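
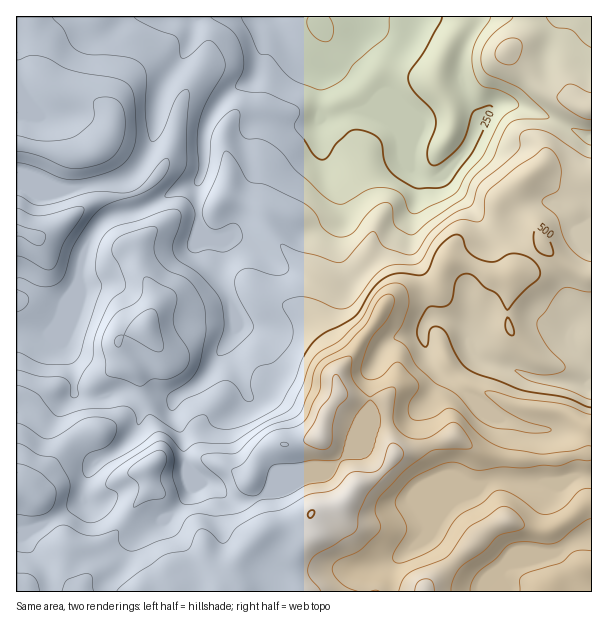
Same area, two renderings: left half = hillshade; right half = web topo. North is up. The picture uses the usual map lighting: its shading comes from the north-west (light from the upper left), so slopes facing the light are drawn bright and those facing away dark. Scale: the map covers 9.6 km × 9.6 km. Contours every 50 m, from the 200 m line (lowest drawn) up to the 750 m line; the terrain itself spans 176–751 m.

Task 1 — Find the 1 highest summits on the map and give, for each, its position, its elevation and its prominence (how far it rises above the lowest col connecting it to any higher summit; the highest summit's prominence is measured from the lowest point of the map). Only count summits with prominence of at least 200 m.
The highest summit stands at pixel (311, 513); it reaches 751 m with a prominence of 575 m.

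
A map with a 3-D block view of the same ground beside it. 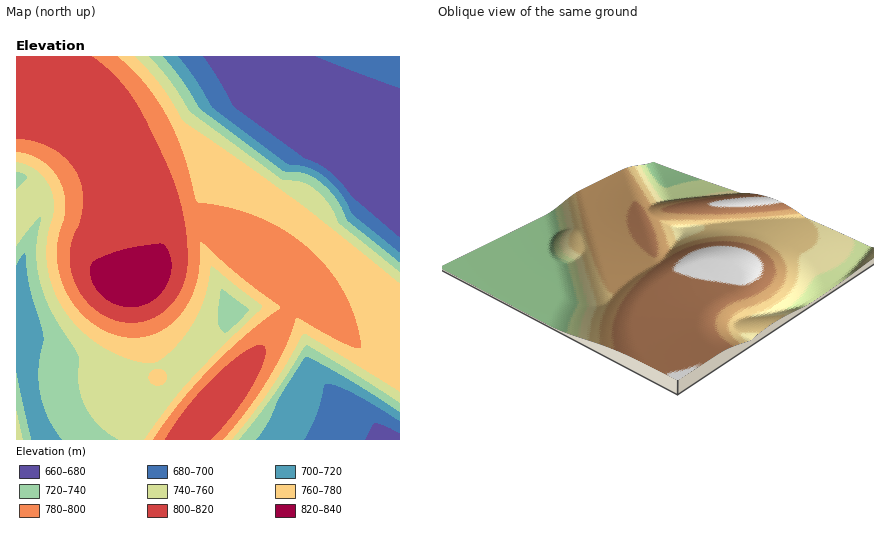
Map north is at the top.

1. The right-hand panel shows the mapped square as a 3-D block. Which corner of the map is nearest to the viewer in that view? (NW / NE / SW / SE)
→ NW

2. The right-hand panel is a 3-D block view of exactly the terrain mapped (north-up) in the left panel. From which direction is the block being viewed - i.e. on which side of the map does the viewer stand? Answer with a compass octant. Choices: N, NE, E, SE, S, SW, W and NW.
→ NW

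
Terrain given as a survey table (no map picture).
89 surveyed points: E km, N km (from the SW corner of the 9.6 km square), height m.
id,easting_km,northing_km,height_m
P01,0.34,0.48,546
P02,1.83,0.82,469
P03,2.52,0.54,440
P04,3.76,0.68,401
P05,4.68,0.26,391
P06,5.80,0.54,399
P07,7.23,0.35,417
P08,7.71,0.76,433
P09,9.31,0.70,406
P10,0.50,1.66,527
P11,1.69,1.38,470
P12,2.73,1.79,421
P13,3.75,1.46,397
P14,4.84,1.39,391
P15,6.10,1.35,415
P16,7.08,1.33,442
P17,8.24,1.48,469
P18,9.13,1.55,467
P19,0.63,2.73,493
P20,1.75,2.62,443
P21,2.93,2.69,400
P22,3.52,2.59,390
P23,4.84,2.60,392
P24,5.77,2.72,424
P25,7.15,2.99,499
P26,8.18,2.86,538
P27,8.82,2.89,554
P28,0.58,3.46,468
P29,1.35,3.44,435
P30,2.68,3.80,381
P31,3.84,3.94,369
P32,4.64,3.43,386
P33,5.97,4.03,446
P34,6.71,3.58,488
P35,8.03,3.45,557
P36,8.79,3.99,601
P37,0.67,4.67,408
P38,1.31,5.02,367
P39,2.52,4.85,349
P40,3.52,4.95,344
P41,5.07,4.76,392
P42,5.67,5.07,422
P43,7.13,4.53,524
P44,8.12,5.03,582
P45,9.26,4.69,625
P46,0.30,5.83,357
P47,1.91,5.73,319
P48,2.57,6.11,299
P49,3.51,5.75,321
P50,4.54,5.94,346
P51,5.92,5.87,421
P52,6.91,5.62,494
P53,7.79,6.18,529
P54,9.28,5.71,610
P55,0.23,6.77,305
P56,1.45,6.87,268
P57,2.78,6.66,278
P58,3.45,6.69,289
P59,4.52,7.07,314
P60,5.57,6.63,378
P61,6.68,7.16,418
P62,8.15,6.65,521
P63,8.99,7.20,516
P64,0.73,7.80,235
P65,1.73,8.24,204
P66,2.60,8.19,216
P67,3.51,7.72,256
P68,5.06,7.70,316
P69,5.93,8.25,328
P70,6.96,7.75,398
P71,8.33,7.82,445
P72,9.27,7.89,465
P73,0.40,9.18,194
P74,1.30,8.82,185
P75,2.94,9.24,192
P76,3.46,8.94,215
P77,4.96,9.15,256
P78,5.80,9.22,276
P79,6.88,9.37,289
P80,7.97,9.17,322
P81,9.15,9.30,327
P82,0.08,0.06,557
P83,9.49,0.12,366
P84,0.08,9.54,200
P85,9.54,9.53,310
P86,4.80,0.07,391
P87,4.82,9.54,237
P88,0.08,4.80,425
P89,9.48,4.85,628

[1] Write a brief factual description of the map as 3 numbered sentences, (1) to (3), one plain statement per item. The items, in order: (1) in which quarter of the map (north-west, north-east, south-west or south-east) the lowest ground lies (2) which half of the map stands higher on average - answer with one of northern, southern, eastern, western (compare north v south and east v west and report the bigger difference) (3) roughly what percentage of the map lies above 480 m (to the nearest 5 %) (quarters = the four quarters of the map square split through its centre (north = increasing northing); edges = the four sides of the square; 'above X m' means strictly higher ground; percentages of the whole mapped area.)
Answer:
(1) The lowest point lies in the north-west quarter of the map.
(2) Taken as a whole, the southern half is higher than the northern.
(3) About 20 % of the map lies above 480 m.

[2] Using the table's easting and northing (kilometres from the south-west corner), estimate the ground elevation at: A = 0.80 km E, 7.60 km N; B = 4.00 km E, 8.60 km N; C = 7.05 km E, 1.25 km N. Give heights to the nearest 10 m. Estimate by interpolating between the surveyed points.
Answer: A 240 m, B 240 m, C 440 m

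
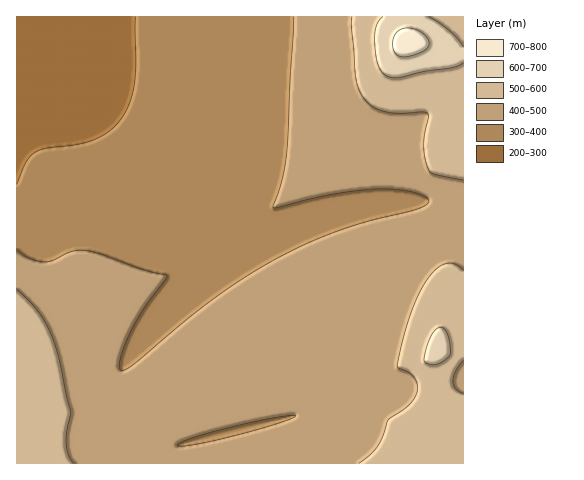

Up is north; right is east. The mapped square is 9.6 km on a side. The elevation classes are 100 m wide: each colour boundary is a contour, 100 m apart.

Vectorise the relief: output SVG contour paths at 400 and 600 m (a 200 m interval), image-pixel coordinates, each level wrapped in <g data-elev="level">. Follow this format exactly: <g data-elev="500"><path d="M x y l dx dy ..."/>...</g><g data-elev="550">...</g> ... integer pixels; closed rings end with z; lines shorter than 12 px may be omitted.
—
<g data-elev="400"><path d="M178 446l1-2 11-5 35-11 48-10 23-2-16 7-44 12-42 10z"/><path d="M294 17l-7 136-5 26-9 29 61-14 45-5 23 1 17 4 9 5 1 3-2 2-14 6-42 10-32 11-32 12-32 16-31 19-29 20-30 23-49 42-13 8-3-2 0-7 10-28 13-23 24-35-24-7-54-18-16 0-20 9-8 2-16-4-12-8"/></g><g data-elev="600"><path d="M429 364l5 1 6-2 7-5 3-4-2-18-2-5-4-3-3 0-4 2-7 12-4 18 1 2z"/><path d="M463 47l-14-16-21-14"/><path d="M383 17l-4 4-3 6-1 18 3 20 4 7 4 4 6 2 8-1 24-5 29-5 10-5"/></g>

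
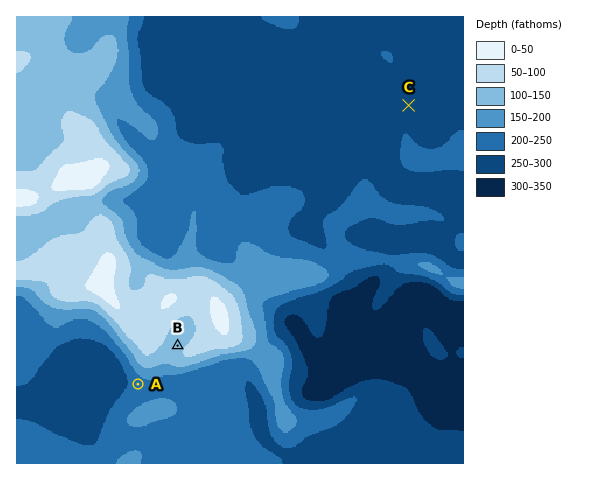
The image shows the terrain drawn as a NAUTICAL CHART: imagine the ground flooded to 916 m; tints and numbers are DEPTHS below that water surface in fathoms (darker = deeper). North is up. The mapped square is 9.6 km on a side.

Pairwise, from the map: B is above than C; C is below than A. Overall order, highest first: B A C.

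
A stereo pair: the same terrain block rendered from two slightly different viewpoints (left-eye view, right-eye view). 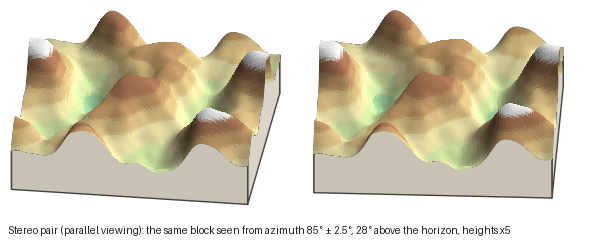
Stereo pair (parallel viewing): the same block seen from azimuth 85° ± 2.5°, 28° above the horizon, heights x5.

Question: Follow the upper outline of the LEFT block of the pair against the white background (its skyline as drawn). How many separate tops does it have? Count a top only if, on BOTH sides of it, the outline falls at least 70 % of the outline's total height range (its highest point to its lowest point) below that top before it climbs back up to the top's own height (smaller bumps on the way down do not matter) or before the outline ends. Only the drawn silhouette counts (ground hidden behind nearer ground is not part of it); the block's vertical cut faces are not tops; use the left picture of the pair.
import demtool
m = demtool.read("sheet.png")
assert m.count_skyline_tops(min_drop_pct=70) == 0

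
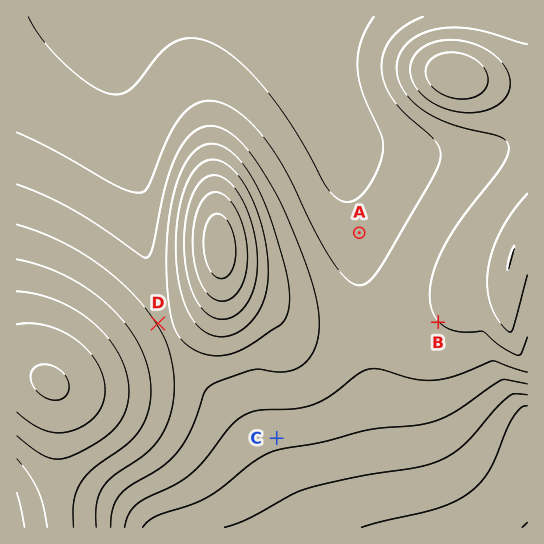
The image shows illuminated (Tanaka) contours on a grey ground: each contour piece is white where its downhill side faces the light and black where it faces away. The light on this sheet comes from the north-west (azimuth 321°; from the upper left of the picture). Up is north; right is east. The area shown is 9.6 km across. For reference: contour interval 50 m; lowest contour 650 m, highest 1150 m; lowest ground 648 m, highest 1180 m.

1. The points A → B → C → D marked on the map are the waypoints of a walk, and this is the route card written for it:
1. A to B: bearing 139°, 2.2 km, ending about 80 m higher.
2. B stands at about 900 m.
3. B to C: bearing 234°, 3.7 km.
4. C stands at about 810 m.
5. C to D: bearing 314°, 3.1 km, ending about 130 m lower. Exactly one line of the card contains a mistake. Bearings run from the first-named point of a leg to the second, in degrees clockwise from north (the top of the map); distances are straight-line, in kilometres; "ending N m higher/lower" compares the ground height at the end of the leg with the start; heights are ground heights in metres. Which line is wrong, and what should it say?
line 5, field sense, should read higher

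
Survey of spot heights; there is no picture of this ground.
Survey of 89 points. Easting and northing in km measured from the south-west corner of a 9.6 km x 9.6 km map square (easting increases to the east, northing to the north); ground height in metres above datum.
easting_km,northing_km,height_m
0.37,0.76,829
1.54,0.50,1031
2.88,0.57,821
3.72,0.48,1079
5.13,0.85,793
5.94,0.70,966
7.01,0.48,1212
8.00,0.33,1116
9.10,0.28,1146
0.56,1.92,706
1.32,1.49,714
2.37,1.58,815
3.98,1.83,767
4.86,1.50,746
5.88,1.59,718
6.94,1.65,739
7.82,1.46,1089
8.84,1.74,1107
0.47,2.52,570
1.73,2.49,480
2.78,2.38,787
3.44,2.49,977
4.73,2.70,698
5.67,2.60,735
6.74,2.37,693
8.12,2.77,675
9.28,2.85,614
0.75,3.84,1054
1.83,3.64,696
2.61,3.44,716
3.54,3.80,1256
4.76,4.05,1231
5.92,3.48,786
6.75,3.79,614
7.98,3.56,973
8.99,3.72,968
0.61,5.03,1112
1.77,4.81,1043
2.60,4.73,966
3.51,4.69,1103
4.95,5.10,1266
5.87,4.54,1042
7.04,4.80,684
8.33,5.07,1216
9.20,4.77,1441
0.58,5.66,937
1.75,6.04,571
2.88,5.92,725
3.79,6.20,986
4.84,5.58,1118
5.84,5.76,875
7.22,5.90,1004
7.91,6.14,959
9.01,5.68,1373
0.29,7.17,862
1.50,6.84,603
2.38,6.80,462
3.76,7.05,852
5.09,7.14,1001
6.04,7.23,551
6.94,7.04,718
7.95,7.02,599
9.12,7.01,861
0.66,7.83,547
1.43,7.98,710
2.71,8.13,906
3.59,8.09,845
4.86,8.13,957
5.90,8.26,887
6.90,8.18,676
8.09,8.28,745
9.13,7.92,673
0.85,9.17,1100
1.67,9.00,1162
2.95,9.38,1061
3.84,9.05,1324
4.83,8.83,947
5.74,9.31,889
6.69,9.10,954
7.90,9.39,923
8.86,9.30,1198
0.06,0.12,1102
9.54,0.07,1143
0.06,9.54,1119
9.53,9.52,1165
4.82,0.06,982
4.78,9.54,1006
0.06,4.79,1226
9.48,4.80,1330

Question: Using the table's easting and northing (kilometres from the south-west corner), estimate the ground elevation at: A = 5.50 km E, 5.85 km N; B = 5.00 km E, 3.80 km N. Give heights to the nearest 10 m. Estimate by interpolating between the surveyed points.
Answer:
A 880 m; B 1020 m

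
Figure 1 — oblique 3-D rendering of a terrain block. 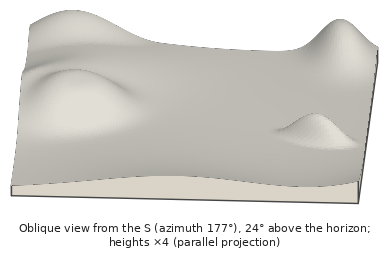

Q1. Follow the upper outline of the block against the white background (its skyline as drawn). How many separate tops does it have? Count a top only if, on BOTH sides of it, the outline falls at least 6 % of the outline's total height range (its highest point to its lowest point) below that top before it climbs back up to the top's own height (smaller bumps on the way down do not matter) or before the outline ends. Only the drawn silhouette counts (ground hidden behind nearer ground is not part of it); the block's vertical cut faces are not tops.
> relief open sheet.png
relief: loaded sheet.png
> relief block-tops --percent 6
2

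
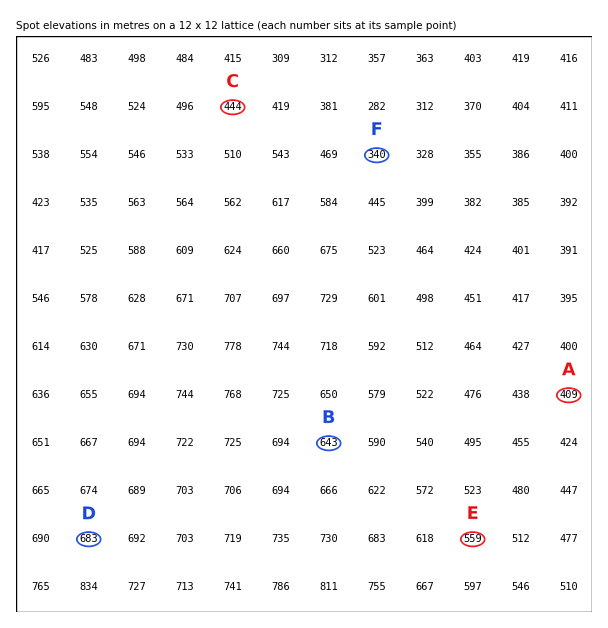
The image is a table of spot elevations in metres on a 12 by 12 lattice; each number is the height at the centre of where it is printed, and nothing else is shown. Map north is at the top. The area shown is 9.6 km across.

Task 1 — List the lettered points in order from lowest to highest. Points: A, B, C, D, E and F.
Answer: F A C E B D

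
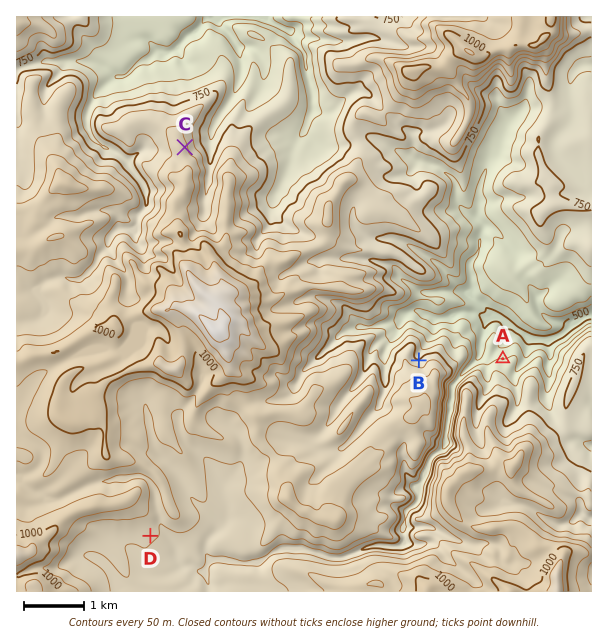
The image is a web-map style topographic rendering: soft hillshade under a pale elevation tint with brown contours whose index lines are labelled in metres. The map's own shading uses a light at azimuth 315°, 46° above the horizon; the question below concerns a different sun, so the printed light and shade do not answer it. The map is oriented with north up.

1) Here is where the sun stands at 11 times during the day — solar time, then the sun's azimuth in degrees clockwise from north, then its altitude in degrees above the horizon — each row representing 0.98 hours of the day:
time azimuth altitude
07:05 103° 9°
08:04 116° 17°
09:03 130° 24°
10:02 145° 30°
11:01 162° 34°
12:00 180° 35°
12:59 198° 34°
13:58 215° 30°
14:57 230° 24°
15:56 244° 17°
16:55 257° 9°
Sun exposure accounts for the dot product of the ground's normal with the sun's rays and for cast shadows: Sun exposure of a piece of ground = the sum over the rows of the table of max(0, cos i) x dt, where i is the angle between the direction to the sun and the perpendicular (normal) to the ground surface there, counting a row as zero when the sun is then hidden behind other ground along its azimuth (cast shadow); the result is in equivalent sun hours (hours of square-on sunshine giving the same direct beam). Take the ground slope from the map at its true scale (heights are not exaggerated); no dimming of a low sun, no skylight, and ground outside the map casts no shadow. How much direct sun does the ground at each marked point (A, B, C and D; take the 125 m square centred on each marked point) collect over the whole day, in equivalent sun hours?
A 2.8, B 1.9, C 3.8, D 4.7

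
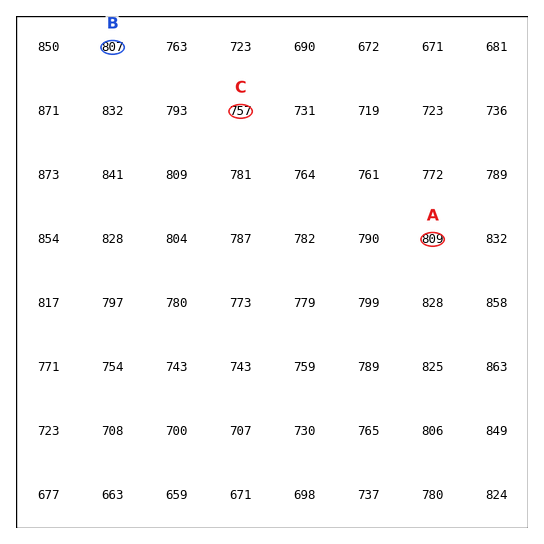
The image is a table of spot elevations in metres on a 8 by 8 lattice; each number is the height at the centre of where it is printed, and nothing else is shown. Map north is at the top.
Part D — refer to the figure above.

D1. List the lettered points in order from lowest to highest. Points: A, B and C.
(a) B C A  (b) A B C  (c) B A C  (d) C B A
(d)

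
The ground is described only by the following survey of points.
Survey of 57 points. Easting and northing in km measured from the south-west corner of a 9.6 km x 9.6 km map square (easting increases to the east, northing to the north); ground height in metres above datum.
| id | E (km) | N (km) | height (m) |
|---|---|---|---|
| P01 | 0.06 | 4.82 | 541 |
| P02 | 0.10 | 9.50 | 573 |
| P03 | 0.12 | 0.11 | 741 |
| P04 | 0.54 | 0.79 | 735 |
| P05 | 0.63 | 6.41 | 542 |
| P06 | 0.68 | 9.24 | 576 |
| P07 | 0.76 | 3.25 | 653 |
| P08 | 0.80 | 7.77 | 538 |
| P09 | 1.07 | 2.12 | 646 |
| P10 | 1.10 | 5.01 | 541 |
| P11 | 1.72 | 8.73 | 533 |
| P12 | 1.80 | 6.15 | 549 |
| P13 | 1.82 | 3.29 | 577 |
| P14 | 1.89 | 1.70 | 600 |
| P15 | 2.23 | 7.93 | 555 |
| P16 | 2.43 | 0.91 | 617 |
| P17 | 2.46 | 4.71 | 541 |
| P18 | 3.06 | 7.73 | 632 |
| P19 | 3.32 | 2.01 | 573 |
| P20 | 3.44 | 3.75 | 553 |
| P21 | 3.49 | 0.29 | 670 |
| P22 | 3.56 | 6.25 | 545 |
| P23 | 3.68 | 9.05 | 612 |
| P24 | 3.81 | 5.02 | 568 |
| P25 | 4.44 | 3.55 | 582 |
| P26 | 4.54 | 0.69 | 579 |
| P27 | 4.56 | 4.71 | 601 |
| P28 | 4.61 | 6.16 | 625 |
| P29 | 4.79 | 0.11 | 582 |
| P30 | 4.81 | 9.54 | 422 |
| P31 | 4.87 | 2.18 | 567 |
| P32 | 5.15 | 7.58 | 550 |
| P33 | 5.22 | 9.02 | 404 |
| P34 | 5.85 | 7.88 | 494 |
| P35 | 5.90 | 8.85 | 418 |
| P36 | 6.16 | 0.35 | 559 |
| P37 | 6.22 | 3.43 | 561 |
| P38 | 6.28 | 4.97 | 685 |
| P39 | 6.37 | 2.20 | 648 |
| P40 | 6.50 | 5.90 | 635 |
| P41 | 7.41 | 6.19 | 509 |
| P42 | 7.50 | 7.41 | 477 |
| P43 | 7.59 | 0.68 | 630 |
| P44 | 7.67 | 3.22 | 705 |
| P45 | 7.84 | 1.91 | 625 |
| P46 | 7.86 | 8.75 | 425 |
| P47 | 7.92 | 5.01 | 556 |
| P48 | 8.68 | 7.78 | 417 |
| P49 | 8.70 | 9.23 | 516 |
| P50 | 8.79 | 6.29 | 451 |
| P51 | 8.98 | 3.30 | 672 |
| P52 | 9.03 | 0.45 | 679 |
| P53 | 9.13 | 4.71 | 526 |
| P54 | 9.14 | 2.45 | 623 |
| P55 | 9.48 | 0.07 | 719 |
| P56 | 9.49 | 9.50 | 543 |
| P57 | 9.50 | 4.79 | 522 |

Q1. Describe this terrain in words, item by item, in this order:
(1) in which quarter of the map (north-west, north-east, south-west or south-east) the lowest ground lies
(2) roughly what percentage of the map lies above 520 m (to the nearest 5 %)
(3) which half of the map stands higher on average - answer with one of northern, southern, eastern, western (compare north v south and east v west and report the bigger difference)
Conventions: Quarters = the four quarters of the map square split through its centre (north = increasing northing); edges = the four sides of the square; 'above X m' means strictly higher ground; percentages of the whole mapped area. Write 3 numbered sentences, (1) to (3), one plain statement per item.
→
(1) The lowest point lies in the north-east quarter of the map.
(2) Ground above 520 m makes up about 85 % of the sheet.
(3) On average the southern half of the map is the higher ground.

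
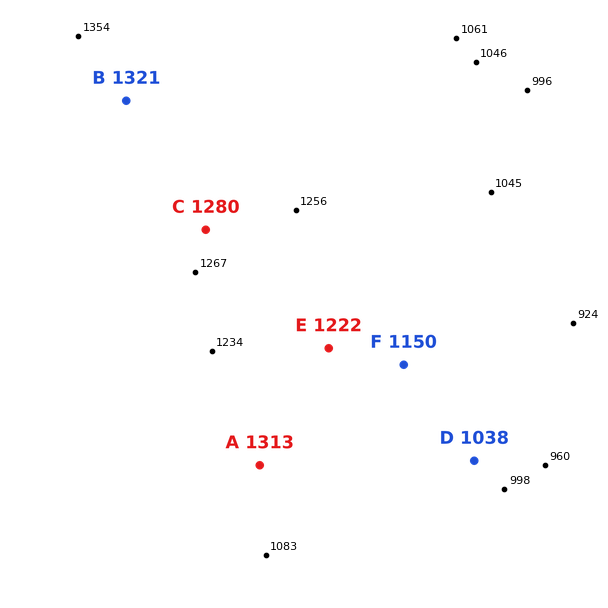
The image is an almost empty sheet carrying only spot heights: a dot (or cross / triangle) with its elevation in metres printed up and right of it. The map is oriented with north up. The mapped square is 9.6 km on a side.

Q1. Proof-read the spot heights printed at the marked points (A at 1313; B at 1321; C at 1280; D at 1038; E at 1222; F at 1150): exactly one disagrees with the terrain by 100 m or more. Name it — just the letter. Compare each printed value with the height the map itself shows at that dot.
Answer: A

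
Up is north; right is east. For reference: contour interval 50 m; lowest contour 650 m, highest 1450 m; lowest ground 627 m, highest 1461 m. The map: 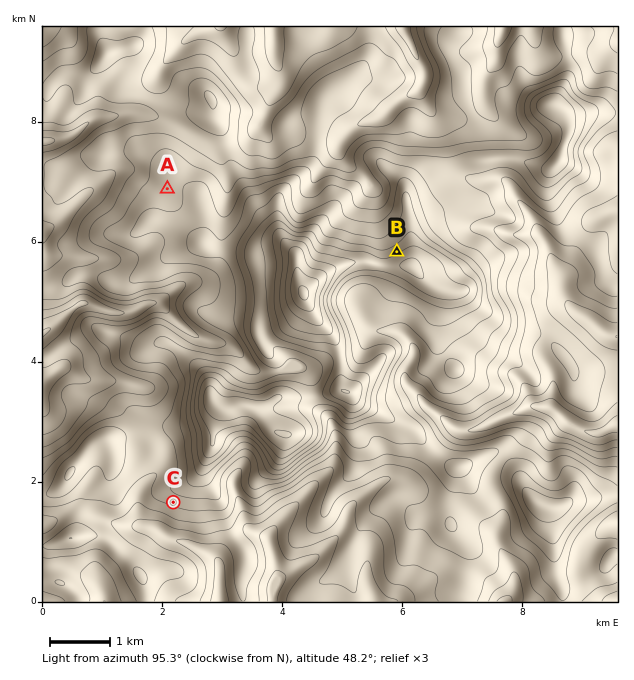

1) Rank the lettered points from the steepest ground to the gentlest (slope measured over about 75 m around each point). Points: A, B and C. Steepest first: B C A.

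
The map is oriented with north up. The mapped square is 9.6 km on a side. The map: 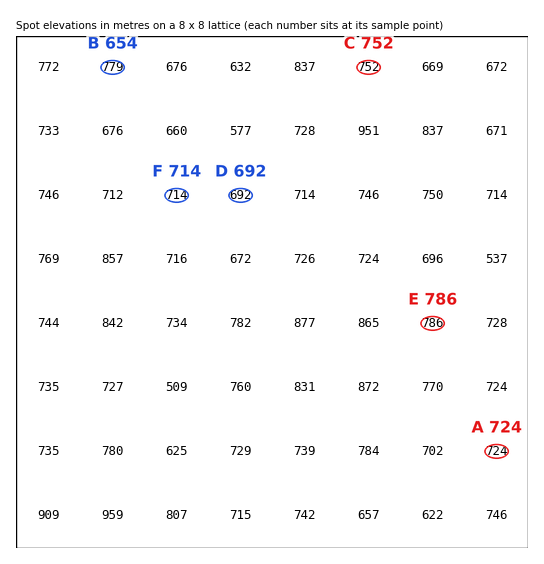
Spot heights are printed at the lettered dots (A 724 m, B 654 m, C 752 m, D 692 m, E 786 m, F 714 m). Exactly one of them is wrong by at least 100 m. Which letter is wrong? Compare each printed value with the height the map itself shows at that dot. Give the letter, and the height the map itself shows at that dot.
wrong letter B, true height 779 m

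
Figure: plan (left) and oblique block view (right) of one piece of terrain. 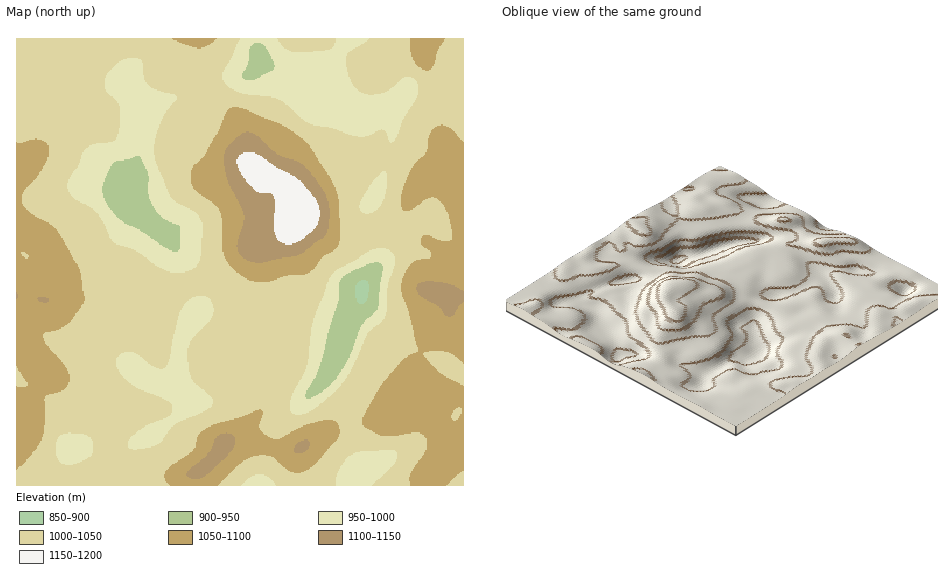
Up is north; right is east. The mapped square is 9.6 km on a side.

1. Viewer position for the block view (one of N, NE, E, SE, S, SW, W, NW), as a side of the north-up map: NW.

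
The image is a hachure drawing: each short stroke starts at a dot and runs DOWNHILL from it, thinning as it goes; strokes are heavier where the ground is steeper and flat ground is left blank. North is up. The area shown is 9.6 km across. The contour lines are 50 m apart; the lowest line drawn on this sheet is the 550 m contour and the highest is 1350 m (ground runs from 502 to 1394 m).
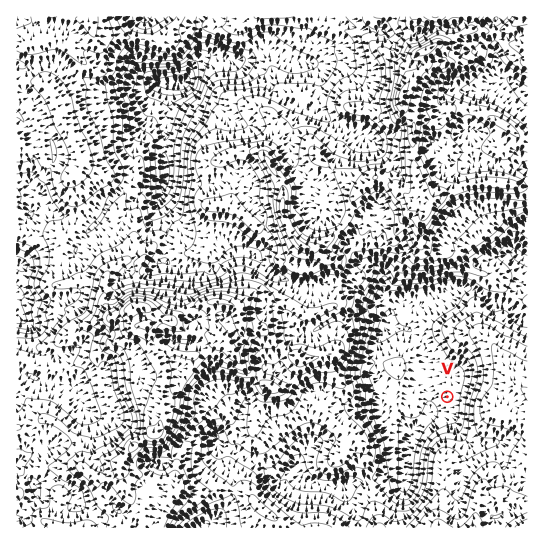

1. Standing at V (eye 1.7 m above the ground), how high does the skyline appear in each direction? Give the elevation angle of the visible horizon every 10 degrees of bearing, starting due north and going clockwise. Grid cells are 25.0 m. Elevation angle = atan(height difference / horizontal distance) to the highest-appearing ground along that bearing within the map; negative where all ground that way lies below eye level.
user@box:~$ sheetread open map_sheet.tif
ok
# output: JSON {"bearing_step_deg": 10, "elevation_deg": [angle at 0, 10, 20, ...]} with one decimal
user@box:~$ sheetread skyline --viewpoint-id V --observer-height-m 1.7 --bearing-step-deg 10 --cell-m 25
{"bearing_step_deg": 10, "elevation_deg": [7.0, 6.3, 7.7, 9.0, 10.1, 11.3, 12.4, 13.7, 15.7, 17.7, 18.6, 18.3, 16.8, 14.2, 11.3, 8.7, 9.2, 9.0, 9.9, 9.1, 4.6, 4.3, 3.6, 4.0, 6.1, 6.1, 5.3, 5.9, 7.5, 9.0, 7.5, 6.7, 7.2, 5.7, 6.1, 8.3]}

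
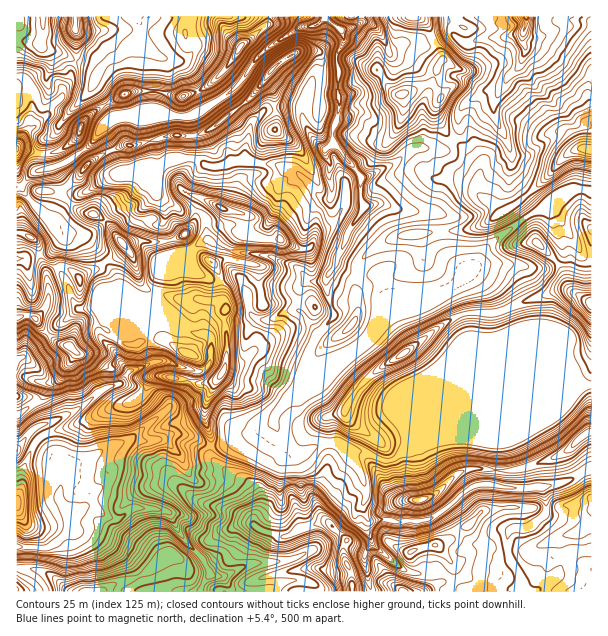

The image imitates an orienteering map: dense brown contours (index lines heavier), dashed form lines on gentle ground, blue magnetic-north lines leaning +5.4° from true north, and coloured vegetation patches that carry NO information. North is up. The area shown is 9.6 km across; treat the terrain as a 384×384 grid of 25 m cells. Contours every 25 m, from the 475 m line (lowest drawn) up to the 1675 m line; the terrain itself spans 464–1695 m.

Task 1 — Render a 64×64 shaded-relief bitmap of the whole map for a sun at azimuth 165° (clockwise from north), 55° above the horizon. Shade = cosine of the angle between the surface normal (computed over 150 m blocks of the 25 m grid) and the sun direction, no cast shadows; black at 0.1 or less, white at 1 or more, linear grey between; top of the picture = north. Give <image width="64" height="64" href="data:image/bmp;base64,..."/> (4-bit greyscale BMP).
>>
<image width="64" height="64" href="data:image/bmp;base64,Qk12CAAAAAAAAHYAAAAoAAAAQAAAAEAAAAABAAQAAAAAAAAIAAATCwAAEwsAABAAAAAAAAAAAAAAABEREQAiIiIAMzMzAERERABVVVUAZmZmAHd3dwCIiIgAmZmZAKqqqgC7u7sAzMzMAN3d3QDu7u4A////AN3MlURGnN3d3e7Xaazd3LvNyoqLqEM2rN3czMzMy7vM3cuEM0RprN3d3dqambzMzNy6qoqHRXi83dzMzMzcu7y6lkMiM0V5vd3cvc3Kmaq7u6rIeXR7zMzdzMzM3M3MyzMiNUM0RWibzbm9zd3d3bqGaLeXab3u3czMzMzN3dy7RWZ4h2ZmeImqed3d3u7v/sl3qsSLus3tzMzMzMzd3czu7cuqmYd3iIZ7vd7u7u///rmZZnqFWKvN3MzKqrzd3e/t3Lu6l2ZmZZmKzd3dy97/3EE2QzMiN63tzMupmrzd/czMzLqoZlVXl3iavMqYis3WEXhWiIUjac3d3dyZq7zsq7zMu7uXZouqqpiImpeIeVFJma7v/9U0fN3u7sq7vMu7zMzMvNzN3cy7qHZ5qId3JJyne97/7oRGmZmaqaq7u7zMzMy7ze7ty5mId3iIhnRJu7dVZ3ru6kNERFV3ZnmavMzMzLqrzdy5maqph2ZERIu7uWQhAV3uyImrurl2VZq8zMzMupq7u6q7u6l2ZjVHu7u6dUMhFN7/7u//7tyWiszMzMzLqru6m7y6l2aJiIm7u7p2ZlQhOM3Km97//tt8zMzMzMuZmamru6h3mru7qqu7uruYh1IAERERNq3v7nrd3d7cy6h3irqrqaq7zMzLq83d7su6hjIiNDIAJJ7+yd7u7/7typmaqq3Lu8zMzN3M3t3czMy6mZmrqWIQFt/8rN7u///9vMy7zszMzMzM3u7u7LvMzMzMzMzMuVIAS+/sur3v///rvMvOzd3MzLvN7u7bq8zMzMzMzMzMqEAC3v/rmb3u//6pqt7e7u3Mupm97cu8zMzMzMzMzMzLlBGe///qeLzv/uuYzu///ty6hVe93MzMzMzMzMzMzMzJQqzv//+3Z5zu/rqv7//+7cuoZGzd3MzMzMzMzMzMzMyW3e7+7/2ne+/tzM7/7t3u3LuVSN7u3MzMzMzMzMzMzMrd3e7t7/6Yvd7riO7dze7czLhDnv/+3MzMzMzMzMzMzKmpnu3v/vplVpukjc3d3d3My3M37//9zMzMzMzMzMzMurmM/t3e/+ubzvpsvN7d3c3ctzFM/v7szMzMzMzMzMzsqqvcq9/v/+zezZurzd3dzN3bhBF+7u3MzMzMzMzMzP2pqqZa7t3u7aqsq6u8zd3bzu3JUQS+7tzMzMzMzMy87bx1d43cu8y6q7y7rKq83dyr7tynISje7d3dzMzMzLvt7adpvMzLu7vN3cu7qpq83rit3Mp0IVzv7u/u3d3duu7N23m8zMzMzN3d3bvO27ve25vcy7l0JJ3u7v/+7ty7hn3cu7zMzMzN3d3Mq97czM28u8zMzLp0RniJzv/+3MuXe8vu3MzM3Mu7u6mMzLzLuqu7zMzMzLp2VmZ5ve7MuYmKrO7d3N7bqYiImJ3MvMupqrvMzMzMzLqZmIeIm7qGipqt3e7t38mZiIq5vd3d3My5q8zMzd3dzLuqmYh3h2aamKyp3u7eu7uqzdzu7t3N7tmbzMzM3d3MzLu6qpmIeKuWd1ab3eytzMu8vdy6vv/+24rN3MzN3d3MzM3dzJma3dhUV3m96s/u3KiMzd7v//3Nib3d3d3d3d3M3u3sqqvu2ImZmayZ3u/+ub3v/+/rvM2om83d3d3e7tur3cqqvNx4vMy5l0Z3ee3d3d7synh6zdiZq8zM3d3v/qeJmbvLhlrM3tt0VnhlOd3dzcp1apm96omZmZq7u73/63aKu7p2nMzN7XeYiYZHzd3cuWaburzuiJmZqqu7us7/yJuqqYjN3KmZmap3mbvMyodWebu6q925m7zMzN3cu97tzLqZe+7dpleJmZmrzLhURVeau7u6zNzMzd3dzN3Lq+7typp5q7zcdEaJu6q4ZDZ4mru7vcvLzN3d3d3MzLupvv/svNhEad64d5vMl3VWeJrMy7vdq7q5vMzNzMu7u6ma7/7u24ZTXt3czMylaZmZmrzMzduqeOu7vMy7u7u7qZmu//7O/ugT3f/+3cmLzduqvd7e2Jlszu27u7u7u8u6mYrv/s3u/9Is/////u7u7d3f//6nmMzd7+y7u7u6u7u6iK7uipdt/iFb7v/+7//+7c7//HvZu93e/tzMy7qqu7y4eKpJykPdoxERNr7t/+/tvO+3r+qcy73/7d3Lupm6q8uXd1rdsiurURIQAAAI7v65unje2kiqq+/u7ru6qrqqqqmJir3nAr3ZipdTUwAu7uiIi93NWKu63u7+y7qruqmZiZmqq90wXf/+3e7/0gDO/cqszMx5u8zO7u7cq7qZmZmZmbu5zcUUvv/+y/7vgArv/c3MqnarvN3tzt7LyomYiZmqzLqs3IQlvd2lXP7tAL7t3cyrqaqqrN3M3u3LmZiJmarLqprMyUATREIBTe3gDu3e3LyKzMl4rMvN7t24iZiJmqiaibzblUVmdkMizcsA/d3tq3e8ypiazM3d3dqJiIiaZniJvdy6mqq6mFItzSAO3N6rh5qpqqq8uIvM3JmZmZl3eave3cy7vMzLhTXr0ACrrK00aJq7uppleau8qaqpmKq7vP/t3MzMzNynZJ29AAA2ehFHjMzLpliqqqqqqqmZzMur7t3d3MzMzMl1N9zKAAAlcTV83d22nNzMy6q7qpndyojrvMzMy7u8uoZDf9uSIBjXNZvu7rnczM3MqczLqtzKhrmau7zLuru6llVa673oGt50m97+q9y7zMu4vMy7"/>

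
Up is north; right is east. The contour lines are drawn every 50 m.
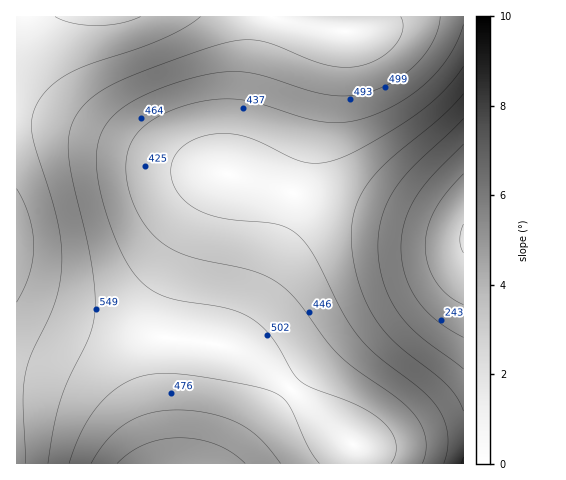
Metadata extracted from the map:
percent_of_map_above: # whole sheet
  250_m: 96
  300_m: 93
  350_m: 89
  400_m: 76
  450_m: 60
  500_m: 41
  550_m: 21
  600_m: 9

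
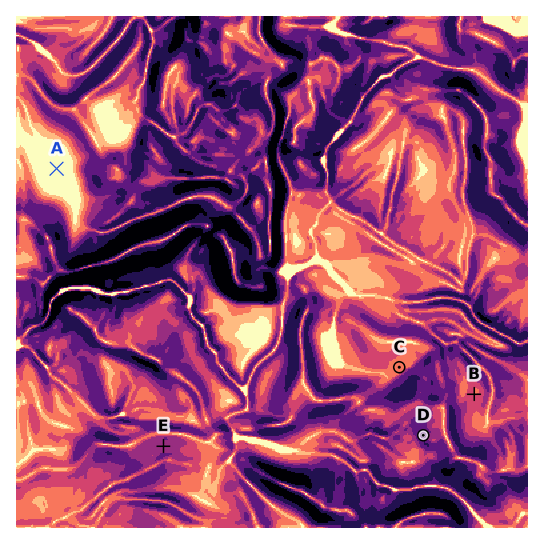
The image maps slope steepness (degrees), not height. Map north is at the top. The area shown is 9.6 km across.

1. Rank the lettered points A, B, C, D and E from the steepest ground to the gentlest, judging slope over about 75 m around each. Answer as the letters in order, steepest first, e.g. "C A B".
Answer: D E B C A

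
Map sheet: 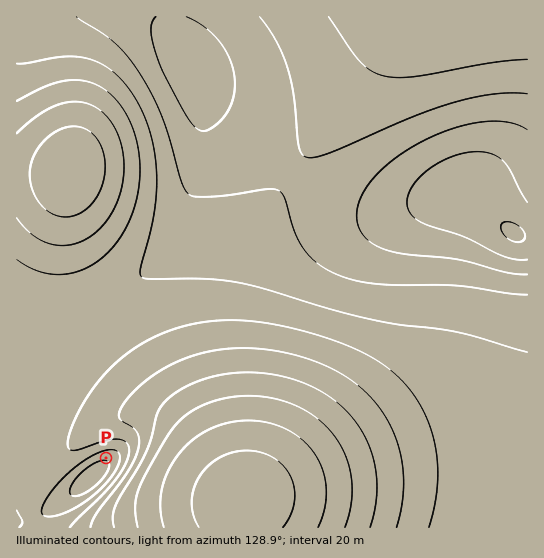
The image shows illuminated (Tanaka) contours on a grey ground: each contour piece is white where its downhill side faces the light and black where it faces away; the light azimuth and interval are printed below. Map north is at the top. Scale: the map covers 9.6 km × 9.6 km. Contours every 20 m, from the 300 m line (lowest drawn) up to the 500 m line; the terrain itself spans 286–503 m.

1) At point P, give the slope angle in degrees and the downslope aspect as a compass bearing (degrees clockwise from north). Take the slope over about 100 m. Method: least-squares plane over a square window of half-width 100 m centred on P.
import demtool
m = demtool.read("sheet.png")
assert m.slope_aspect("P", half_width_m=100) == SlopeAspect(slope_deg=5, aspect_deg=4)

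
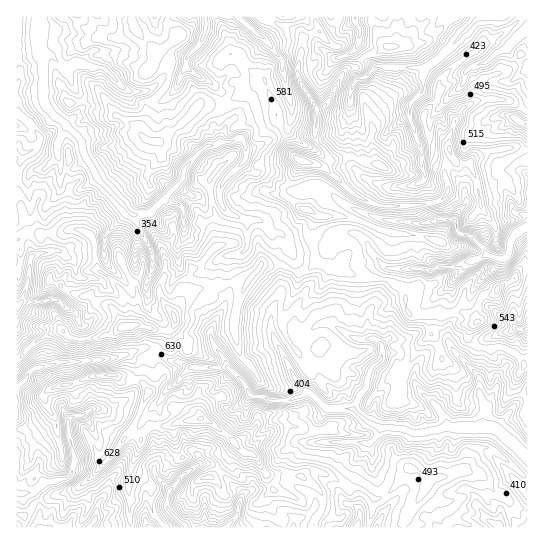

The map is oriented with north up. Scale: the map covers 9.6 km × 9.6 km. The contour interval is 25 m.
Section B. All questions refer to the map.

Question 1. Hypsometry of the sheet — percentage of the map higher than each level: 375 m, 85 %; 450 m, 67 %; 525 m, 41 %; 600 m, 22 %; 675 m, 7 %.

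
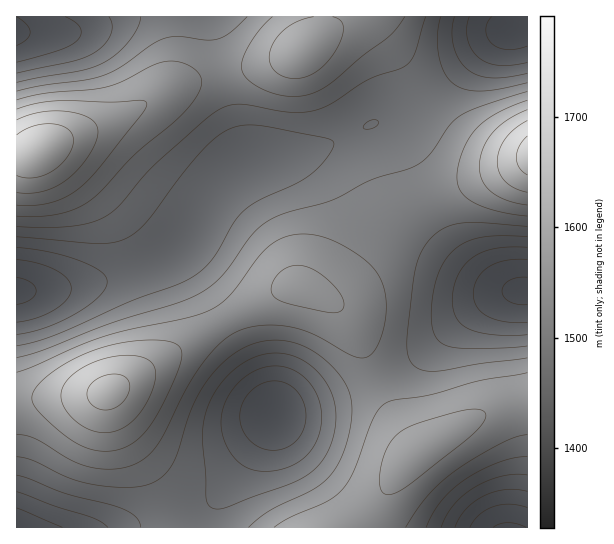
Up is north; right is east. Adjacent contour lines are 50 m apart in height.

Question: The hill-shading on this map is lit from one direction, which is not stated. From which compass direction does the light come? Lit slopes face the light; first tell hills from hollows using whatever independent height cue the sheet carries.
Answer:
NW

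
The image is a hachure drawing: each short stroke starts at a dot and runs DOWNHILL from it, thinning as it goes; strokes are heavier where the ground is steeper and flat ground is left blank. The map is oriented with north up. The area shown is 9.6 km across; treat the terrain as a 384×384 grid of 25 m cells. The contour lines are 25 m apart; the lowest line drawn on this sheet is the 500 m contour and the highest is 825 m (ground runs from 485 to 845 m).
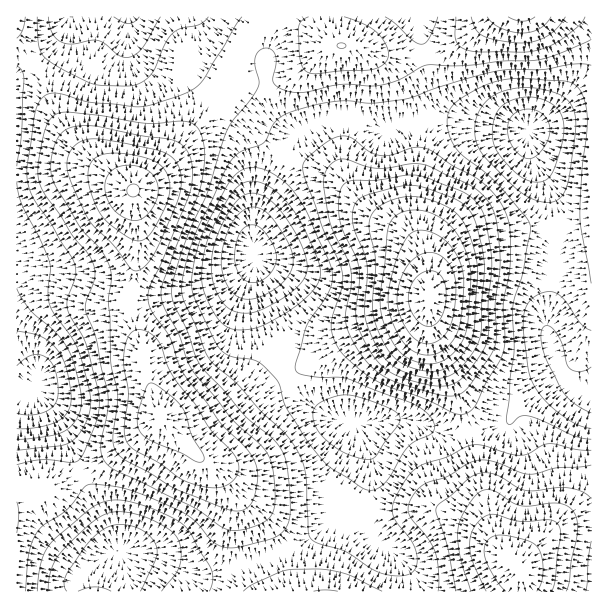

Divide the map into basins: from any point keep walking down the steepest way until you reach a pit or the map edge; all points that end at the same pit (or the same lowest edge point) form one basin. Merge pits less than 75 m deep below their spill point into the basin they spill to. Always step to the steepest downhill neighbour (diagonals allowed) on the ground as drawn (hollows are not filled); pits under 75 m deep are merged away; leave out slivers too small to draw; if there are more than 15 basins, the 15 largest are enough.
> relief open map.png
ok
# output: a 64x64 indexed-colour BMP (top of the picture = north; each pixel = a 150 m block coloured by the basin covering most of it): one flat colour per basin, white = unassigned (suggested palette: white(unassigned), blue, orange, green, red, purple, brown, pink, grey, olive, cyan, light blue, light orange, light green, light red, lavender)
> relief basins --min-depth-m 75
<image width="64" height="64" href="data:image/bmp;base64,Qk12CAAAAAAAAHYAAAAoAAAAQAAAAEAAAAABAAQAAAAAAAAIAAATCwAAEwsAABAAAAAAAAAA////ALR3HwAOf/8ALKAsACgn1gC9Z5QAS1aMAMJ34wB/f38AIr28AM++FwDox64AeLv/AIrfmACWmP8A1bDFAERERERERERERERERERERBERERERERERERERERERERERREREREREREREREREREREERERERERERERERERERERERFEREREREREREREREREREQREREREREREREREREREREREUREREREREREREREREREQRERERERERERERERERIRERERRERERERERERERERERERBERERERERERERERERIiERERFEREREREREREREREREREERERERERERERERERIiIhEREUREREREREREREREREREEREREREREREREREREiIiIRERREREREREREREREREREQRERERERERERERERESIiIiIRFEREREREREREREREREQRERERERERERERERERIiIiIiIkREREREREREREREREQRERERERERERERERERIiIiIiIiREREREREREREREREQREREREREREREREREREiIiIiIiIzREREREREREREREQRERERERERERERERERESIiIiIiIjMzNEREREREREREQRERERERERERERERERERIiIiIiIiMzMzM0RERERERERBERERERERERERERERERIiIiIiIiIzMzMzM0REREREQREREREREREREREREREREiIiIiIiIjMzMzMzNEREREQRERERERERERERERERERESIiIiIiIiMzMzMzMzNEREQRERERERERERERERERERESIiIiIiIiIzMzMzMzMzREQRERERERERERERERERERERIiIiIiIiIjMzMzMzMzM0QREREREREREREREREREREREiIiIiIiIiMzMzMzMzMzMRERERERERERERERERERERESIiIiIiIiIzMzMzMzMzMxERERERERERERERERERERERIiIiIiIiIjMzMzMzMzMxERERERERERERERERERERERIiIiIiIiIiMzMzMzMzMzEREREREREREREREREREREREiIiIiIiIiIzMzMzMzMzMRERERERERERERERERERERESIiIiIiIiIjMzMzMzMzMRERERERERERERERERERERESIiIiIiIiIiMzMzMzMzMxERERERERERERERERERERERIiIiIiIiIiIzMzMzMzMzERERERERERERERERERERERIiIiIiIiIiIjMzMzMzMzMREREREREREREREREREREREiIiIiIiIiIiMzMzMzMzMxEREREREREREREREREREREiIiIiIiIiIiIzMzMzMzMxERERERERERERERERERERESIiIiIiIiIiIjMzMzMzMzERERERERERERERERERERERIiIiIiIiIiIiMzMzMzMzMREREREREREREREREREREREiIiIiIiIiIiIzMzMzMzMxERERERERERERERERERERESIiIiIiIiIiIjMzMzMzMzERERERERERERERERERERERIiIiIiIiIiIiMzMzMzMzMREREREREREREREREREREREiIiIiIiIiIiIzMzMzMzMxERERERERERERERERERERESIiIiIiIiIiIjMzMzMzMzERERERERERERERERERERESIiIiIiIiIiIiMzMzMzMzMRERERERERERERERERERERIiIiIiIiIiIiIzMzMzMzMzEREREREREREREREREREREiIiIiIiIiIiIjMzMzMzMzMREREREREREREREREREREiIiIiIiIiIiIiMzMzMzMzMREREREREREREREREREREiIiIiIiIiIiIiIzMzMzMzMxERERERERERERERERERIiIiIiIiIiIiIiIjMzMzMzMzERERERERERERERERESIiIiIiIiIiIiIiIiMzMzMzMzMRERERERERERERERESIiIiIiIiIiIiIiIiIzMzMzMzMxERERERERERERERESIiIiIiIiIiIiIiIiIjMzMzMzMzMRERERERERERERERIiIiIiIiIiIiIiIiIiMzMzMzMzMzEREREREREREREREiIiIiIiIiIiIiIiIiIzMzMzMzMzMxEREREREREREREiIiIiIiIiIiIiIiIiIjMzMzMzMzMzMRERERERERERESIiIiIiIiIiIiIiIiIiMzMzMzMzMzMzEREREREREREREiIiIiIiIiIiIiIiIiIzMzMzMzMzMzMxERERERERERESIiIiIiIiIiIiIiIiIjMzMzMzMzMzMzMRERERERERERIiIiIiIiIiIiIiIiIiMzMzMzMzMzMzMzEREREREREREiIiIiIiIiIiIiIiIiIzMzMzMzMzMzMzMxERERERERESIiIiIiIiIiIiIiIiIjMzMzMzMzMzMzMzMRERERERERIiIiIiIiIiIiIiIiIiMzMzMzMzMzMzMzMxEREREREREiIiIiIiIiIiIiIiIiIzMzMzMzMzMzMzMzMRERERERERIiIiIiIiIiIiIiIiIjMzMzMzMzMzMzMzMxEREREREREiIiIiIiIiIiIiIiIiMzMzMzMzMzMzMzMzERERERERESIiIiIiIiIiIiIiIiIzMzMzMzMzMzMzMzMxERERERESIiIREiIiIiIiIiIiIjMzMzMzMzMzMzMzMzERERERERIRERERESIiIiIiIiIiMzMzMzMzMzMzMzMzMRERERExERERERERESIiIiIiIiIzMzMzMzMzMzMzMzMzEREREzEREREREREREiIiIiIiIjMzMzMzMzMzMzMzMzMzMzMzMREREREREREREiIiIiIi"/>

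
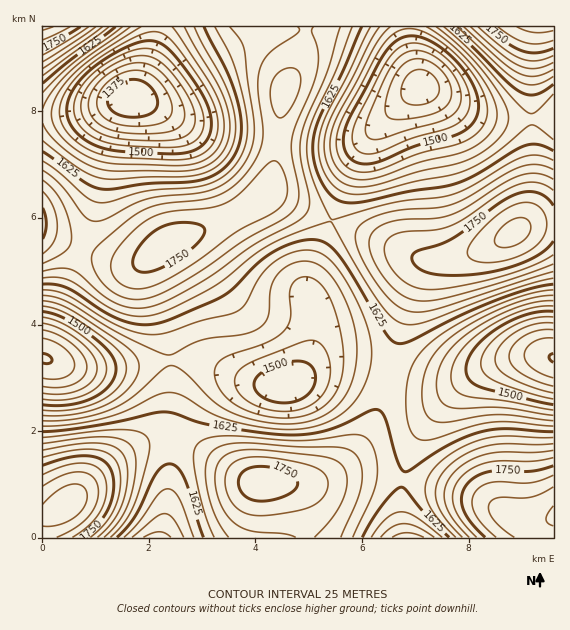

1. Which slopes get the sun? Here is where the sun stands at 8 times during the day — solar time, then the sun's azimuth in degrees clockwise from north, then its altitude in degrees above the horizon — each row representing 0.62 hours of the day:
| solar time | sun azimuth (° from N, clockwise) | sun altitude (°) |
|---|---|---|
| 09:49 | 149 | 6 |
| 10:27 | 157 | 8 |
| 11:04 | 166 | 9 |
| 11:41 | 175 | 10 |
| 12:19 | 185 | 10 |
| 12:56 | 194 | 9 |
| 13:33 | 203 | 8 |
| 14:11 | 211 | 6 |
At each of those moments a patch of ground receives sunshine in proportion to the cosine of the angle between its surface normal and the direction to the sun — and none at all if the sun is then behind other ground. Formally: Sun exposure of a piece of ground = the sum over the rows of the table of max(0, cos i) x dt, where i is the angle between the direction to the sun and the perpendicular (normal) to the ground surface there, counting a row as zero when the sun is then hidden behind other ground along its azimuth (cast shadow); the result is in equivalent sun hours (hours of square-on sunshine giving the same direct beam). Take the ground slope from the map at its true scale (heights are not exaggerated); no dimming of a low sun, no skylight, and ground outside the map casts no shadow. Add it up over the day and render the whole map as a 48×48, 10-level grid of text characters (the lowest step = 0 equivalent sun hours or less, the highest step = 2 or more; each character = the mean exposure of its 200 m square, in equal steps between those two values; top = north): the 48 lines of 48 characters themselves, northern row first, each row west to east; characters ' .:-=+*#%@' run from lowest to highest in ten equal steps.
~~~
*#%%%@%%##*+++=======------===++*##%%%%%##**+++*
#%%@@@@%%#**++++===---:::--==++**###%%%%%###****
#%%@@@@%%##**++++==-:::::--==++***###%%%%%######
%%%@@@%%##*****++==-:::::-==++++++++**##########
##%%%#**++++***+++=--:::-==++++++====++**#######
*#***+=====+++++++=-----==++**++=-----==+*******
+++=--:..::-=+++++==---==++***+=-::::::-==+++***
==-::.     .:-=======-==+++**++-::.....:--===+==
-::..        .:-========+++++=-::.    ..::------
:..            .:-----====+==-::.      ...::::::
..              .:::---====--:..         .......
                 ..:::-----:..                  
                  ..:::::::..                   
                  ..::::::..                    
 ..               ..::-:::.                     
......            .:-----:.                    .
.::.....         .:-====--:.                 ...
:::::....      .::-=++++==-:.              ...::
---:::........::-==+****++=-::...       ...::---
==--::...::::--==++******++=--::.........::--===
+==-::::::---==+++********++==--:::::::::-==++++
*+==-:::---==++++*********+++===--------==+*****
#*+==----==++++**++++++++++++++=========+**#####
##*++====+++****++++=====++++++++++=+++**##%%%%%
%##**+++++******++====-=====+++++++++**##%%@@@@%
%%###**********++===------===++++++***##%%@@@@@@
%%%%######****+++===-------====++++**###%%%@@@@@
%%%%%%####***++++=====------====+++**###%%%%%%%%
###%%####**+++++++=========---===+++***#########
=+*####***++=====+++++++===----===+++******+++++
::-=++++++=======++++++++==------==++++++==----:
.    :----------==++++++==-------=======--:.   .
      .:::::::----====-------:----====-::..     
       ....:::::::::......:::::-------::.       
         ....::...        ..:::-----::..        
         ...:....          ..:::----::.         
         .::::..            ..::---::..         
        ..::::..            ..::---:..          
        .:----:.            ..::--::..          
       .:--=--:..           .::---::..          
      .::-===--:..        ..:::---::..          
     .::-=====--::........:::-----::...         
  ...::-=======--------------------:::....  .   
..:::--===================---=====---::::.......
::--===+++========++++++==============---:::::::
--=++++++++======++++++++======+++++++++==--::::
=++**##***++=====++++++=======+++*******++==----
+*##%%%##**+======++==========++**#######*++====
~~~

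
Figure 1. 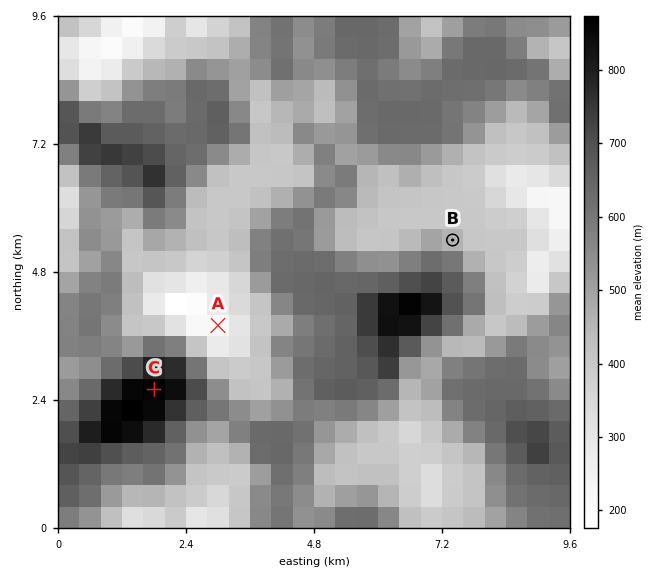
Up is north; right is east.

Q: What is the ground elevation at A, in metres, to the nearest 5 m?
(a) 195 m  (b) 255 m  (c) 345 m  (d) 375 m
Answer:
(a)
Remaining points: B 450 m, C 865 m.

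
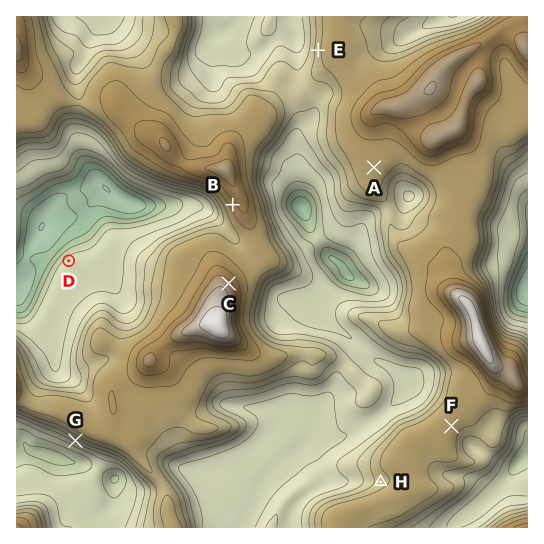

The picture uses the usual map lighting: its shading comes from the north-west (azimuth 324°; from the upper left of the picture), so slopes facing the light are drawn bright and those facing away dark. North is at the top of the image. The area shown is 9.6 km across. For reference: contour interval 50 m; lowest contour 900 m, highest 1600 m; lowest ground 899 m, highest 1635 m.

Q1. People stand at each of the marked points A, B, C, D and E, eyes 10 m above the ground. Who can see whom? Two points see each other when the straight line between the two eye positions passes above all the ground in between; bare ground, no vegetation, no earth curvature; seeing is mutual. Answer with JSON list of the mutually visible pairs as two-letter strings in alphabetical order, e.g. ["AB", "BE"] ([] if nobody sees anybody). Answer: ["AC", "BC", "BD", "CE"]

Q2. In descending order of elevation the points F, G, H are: F H G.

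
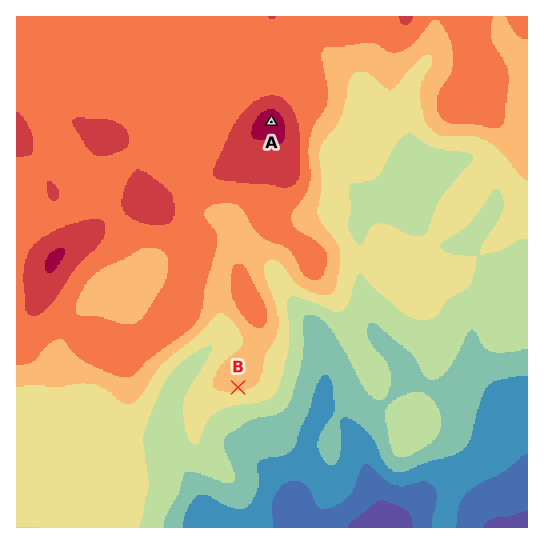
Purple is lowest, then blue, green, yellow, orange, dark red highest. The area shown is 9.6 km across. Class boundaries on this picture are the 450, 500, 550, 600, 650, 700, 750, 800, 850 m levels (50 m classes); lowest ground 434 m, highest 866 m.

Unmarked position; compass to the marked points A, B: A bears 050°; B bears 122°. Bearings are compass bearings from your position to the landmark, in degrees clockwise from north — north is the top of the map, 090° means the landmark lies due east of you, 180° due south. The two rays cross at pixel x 76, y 286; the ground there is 770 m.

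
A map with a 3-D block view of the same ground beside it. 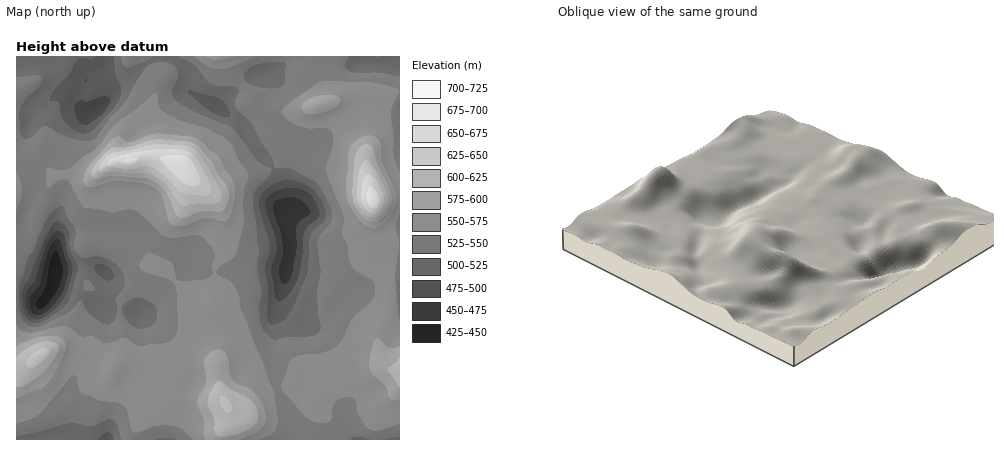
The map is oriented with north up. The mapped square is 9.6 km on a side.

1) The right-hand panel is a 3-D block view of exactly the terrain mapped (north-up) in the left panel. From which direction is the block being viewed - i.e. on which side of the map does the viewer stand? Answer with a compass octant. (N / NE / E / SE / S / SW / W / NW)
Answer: NW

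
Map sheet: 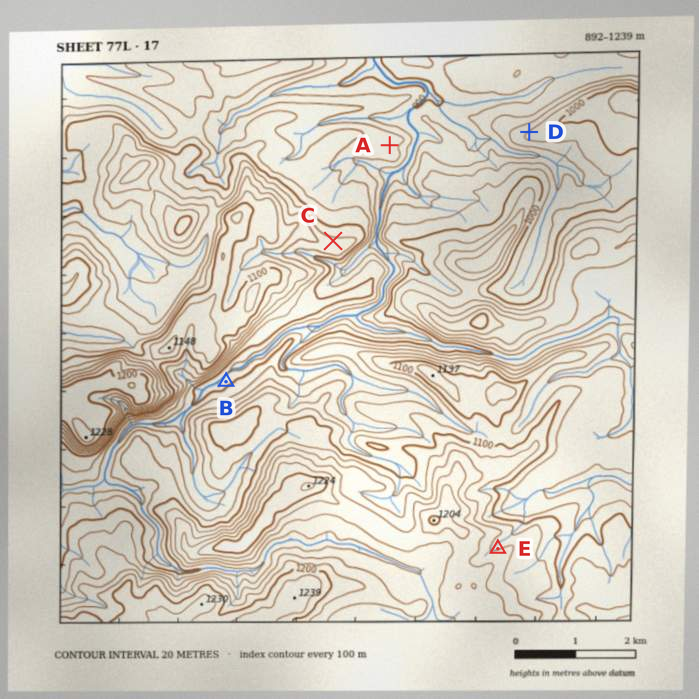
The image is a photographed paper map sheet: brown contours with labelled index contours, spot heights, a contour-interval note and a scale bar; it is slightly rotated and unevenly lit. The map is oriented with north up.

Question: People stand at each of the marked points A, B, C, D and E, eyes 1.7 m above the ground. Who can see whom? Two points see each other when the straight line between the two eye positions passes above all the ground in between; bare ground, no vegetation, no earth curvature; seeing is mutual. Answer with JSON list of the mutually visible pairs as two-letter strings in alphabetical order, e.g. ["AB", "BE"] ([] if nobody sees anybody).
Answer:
["AC", "AD", "CD"]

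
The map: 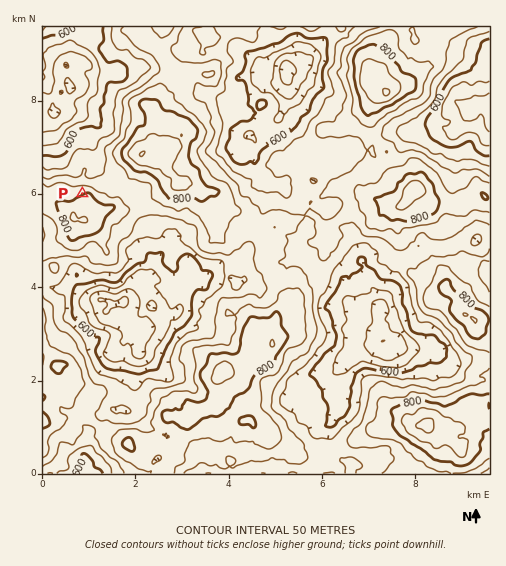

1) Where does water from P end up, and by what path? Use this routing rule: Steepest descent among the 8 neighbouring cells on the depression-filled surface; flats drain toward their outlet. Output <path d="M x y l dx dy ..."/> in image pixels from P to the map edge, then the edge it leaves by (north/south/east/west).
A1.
<path d="M82 193l-2-2 0-14-19-19 0-2-2-3 0-7-13-13 0-17-3-3"/>
exit: west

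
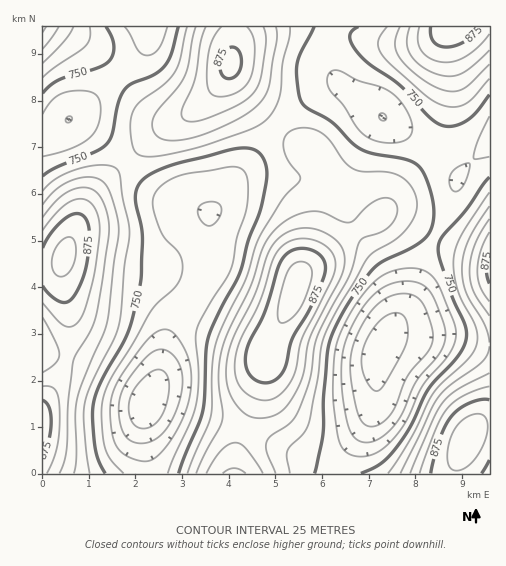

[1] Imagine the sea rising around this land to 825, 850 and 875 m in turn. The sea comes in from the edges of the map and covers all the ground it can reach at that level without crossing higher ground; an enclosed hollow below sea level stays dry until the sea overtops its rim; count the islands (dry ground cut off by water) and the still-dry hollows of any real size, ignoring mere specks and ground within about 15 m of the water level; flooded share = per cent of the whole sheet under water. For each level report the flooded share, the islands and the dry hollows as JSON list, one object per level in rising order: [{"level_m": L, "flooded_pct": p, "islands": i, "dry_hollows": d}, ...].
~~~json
[{"level_m": 825, "flooded_pct": 79, "islands": 1, "dry_hollows": 0}, {"level_m": 850, "flooded_pct": 87, "islands": 1, "dry_hollows": 0}, {"level_m": 875, "flooded_pct": 93, "islands": 1, "dry_hollows": 0}]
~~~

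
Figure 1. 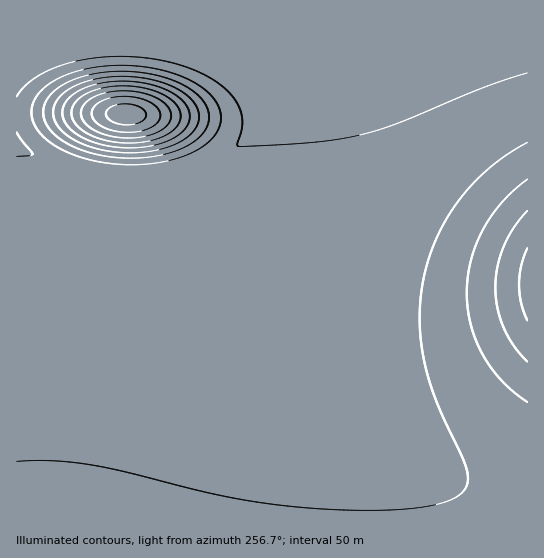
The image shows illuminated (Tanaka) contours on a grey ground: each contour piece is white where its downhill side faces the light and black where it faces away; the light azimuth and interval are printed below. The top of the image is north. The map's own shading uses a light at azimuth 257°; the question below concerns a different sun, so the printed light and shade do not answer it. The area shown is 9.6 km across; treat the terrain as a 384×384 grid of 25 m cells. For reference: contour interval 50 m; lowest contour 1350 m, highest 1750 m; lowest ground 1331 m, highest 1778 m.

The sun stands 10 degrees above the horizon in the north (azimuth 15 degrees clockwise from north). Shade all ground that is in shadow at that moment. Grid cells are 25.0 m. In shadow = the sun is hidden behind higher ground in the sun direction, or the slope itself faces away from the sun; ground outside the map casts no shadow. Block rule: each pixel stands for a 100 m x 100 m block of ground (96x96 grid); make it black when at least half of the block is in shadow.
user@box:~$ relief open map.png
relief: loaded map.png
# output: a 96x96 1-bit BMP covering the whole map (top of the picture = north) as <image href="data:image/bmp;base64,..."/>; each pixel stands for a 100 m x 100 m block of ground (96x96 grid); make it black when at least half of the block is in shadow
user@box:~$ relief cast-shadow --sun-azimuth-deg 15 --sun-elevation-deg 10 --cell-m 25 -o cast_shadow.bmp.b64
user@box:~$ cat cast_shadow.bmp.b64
<image width="96" height="96" href="data:image/bmp;base64,Qk2+BAAAAAAAAD4AAAAoAAAAYAAAAGAAAAABAAEAAAAAAIAEAAATCwAAEwsAAAIAAAAAAAAA////AAAAAAAAAAAAAAAAAAAAAAAAAAAAAAAAAAAAAAAAAAAAAAAAAAAAAAAAAAAAAAAAAAAAAAAAAAAAAAAAAAAAAAAAAAAAAAAAAAAAAAAAAAAAAAAAAAAAAAAAAAAAAAAAAAAAAAAAAAAAAAAAAAAAAAAAAAAAAAAAAAAAAAAAAAAAAAAAAAAAAAAAAAAAAAAAAAAAAAAAAAAAAAAAAAAAAAAAAAAAAAAAAAAAAAAAAAAAAAAAAAAAAAAAAAAAAAAAAAAAAAAAAAAAAAAAAAAAAAAAAAAAAAAAAAAAAAAAAAAAAAAAAAAAAAAAAAAAAAAAAAAAAAAAAAAAAAAAAAAAAAAAAAAAAAAAAAAAAAAAAAAAAAAAAAAAAAAAAAAAAAAAAAAAAAAAAAAAAAAAAAAAAAAAAAAAAAAAAAAAAAAAAAAAAAAAAAAAAAAAAAAAAAAAAAAAAAAAAAAAAAAAAAAAAAAAAAAAAAAAAAAAAAAAAAAAAAAAAAAAAAAAAAAAAAAAAAAAAAAAAAAAAAAAAAAAAAAAAAAAAAAAAAAAAAAAAAAAAAAAAAAAAAAAAAAAAAAAAAAAAAAAAAAAAAAAAAAAAAAAAAAAAAAAAAAAAAAAAAAAAAAAAAAAAAAAAAAAAAAAAAAAAAAAAAAAAAAAAAAAAAAAAAAAAAAAAAAAAAAAAAAAAAAAAAAAAAAAAAAAAAAAAAAAAAAAAAAAAAAAAAAAAAAAAAAAAAAAAAAAAAAAAAAAAAAAAAAAAAAAAAAAAAAAAAAAAAAAAAAAAAAAAAAAAAAAAAAAAAAAAAAAAAAAAAAAAAAAAAAAAAAAAAAAAAAAAAAAAAAAAAAAAAAAAAAAAAAAAAAAAAAAAAAAAAAAB4AAAAAAAAAAAAAAH+AAAAAAAAAAAAAAH/AAAAAAAAAAAAAAP/wAAAAAAAAAAAAAf/4AAAAAAAAAAAAAf/8AAAAAAAAAAAAA//+AAAAAAAAAAAAA///AAAAAAAAAAAAB///gAAAAAAAAAAAB///wAAAAAAAAAAAB///4AAAAAAAAAAAD///8AAAAAAAAAAAD///+AAAAAAAAAAAH////AAAAAAAAAAAH////gAAAAAAAAAAH////wAAAAAAAAAAP////wAAAAAAAAAAP////4AAAAAAAAAAP////wAAAAAAAAAAP////gAAAAAAAAAAP///+AAAAAAAAAAAH///gAAAAAAAAAAAB//AAAAAAAAAAAAAAAAAAAAAAAAAAAAAAAAAAAAAAAAAAAAAAAAAAAAAAAAAAAAAAAAAAAAAAAAAAAAAAAAAAAAAAAAAAAAAAAAAAAAAAAAAAAAAAAAAAAAAAAAAAAAAAAAAAAAAAAAAAAAAAAAAAAAAAAAAAAAAAAAAAAAAAAAAAAAAAAAAAAAAAAAAAAAAAAAAAAAAAAAAAAAAAAAAAAAAAAAAAAAAAAAAAAAAAAAAAAAAAAAAAAAAAAAAAAAAAAAAAAAAAAAAAAAAAAAAAAAAAAAAAAAAAAAAAAAAAAAAAAAAAAAAAAAAAAAAAAAA="/>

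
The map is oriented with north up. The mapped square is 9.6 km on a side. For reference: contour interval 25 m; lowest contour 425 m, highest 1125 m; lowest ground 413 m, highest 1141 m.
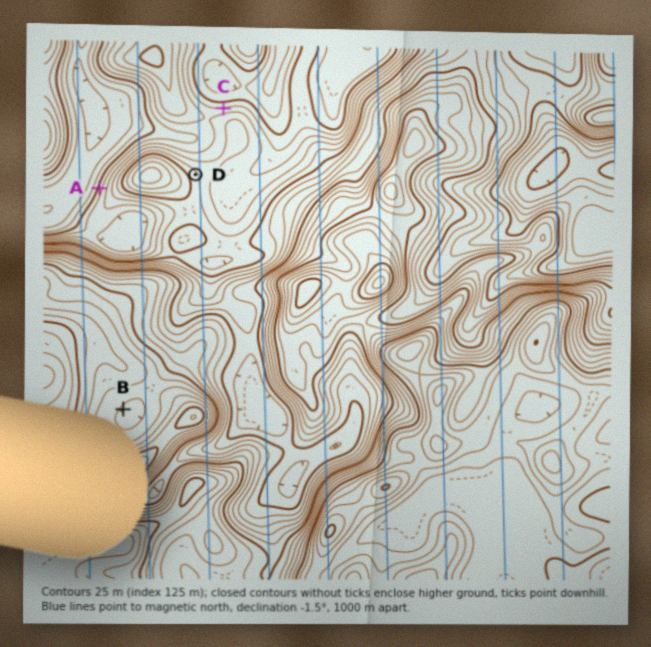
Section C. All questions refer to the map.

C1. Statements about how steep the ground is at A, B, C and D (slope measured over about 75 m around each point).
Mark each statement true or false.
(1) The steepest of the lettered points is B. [false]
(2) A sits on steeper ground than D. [true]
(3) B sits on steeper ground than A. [false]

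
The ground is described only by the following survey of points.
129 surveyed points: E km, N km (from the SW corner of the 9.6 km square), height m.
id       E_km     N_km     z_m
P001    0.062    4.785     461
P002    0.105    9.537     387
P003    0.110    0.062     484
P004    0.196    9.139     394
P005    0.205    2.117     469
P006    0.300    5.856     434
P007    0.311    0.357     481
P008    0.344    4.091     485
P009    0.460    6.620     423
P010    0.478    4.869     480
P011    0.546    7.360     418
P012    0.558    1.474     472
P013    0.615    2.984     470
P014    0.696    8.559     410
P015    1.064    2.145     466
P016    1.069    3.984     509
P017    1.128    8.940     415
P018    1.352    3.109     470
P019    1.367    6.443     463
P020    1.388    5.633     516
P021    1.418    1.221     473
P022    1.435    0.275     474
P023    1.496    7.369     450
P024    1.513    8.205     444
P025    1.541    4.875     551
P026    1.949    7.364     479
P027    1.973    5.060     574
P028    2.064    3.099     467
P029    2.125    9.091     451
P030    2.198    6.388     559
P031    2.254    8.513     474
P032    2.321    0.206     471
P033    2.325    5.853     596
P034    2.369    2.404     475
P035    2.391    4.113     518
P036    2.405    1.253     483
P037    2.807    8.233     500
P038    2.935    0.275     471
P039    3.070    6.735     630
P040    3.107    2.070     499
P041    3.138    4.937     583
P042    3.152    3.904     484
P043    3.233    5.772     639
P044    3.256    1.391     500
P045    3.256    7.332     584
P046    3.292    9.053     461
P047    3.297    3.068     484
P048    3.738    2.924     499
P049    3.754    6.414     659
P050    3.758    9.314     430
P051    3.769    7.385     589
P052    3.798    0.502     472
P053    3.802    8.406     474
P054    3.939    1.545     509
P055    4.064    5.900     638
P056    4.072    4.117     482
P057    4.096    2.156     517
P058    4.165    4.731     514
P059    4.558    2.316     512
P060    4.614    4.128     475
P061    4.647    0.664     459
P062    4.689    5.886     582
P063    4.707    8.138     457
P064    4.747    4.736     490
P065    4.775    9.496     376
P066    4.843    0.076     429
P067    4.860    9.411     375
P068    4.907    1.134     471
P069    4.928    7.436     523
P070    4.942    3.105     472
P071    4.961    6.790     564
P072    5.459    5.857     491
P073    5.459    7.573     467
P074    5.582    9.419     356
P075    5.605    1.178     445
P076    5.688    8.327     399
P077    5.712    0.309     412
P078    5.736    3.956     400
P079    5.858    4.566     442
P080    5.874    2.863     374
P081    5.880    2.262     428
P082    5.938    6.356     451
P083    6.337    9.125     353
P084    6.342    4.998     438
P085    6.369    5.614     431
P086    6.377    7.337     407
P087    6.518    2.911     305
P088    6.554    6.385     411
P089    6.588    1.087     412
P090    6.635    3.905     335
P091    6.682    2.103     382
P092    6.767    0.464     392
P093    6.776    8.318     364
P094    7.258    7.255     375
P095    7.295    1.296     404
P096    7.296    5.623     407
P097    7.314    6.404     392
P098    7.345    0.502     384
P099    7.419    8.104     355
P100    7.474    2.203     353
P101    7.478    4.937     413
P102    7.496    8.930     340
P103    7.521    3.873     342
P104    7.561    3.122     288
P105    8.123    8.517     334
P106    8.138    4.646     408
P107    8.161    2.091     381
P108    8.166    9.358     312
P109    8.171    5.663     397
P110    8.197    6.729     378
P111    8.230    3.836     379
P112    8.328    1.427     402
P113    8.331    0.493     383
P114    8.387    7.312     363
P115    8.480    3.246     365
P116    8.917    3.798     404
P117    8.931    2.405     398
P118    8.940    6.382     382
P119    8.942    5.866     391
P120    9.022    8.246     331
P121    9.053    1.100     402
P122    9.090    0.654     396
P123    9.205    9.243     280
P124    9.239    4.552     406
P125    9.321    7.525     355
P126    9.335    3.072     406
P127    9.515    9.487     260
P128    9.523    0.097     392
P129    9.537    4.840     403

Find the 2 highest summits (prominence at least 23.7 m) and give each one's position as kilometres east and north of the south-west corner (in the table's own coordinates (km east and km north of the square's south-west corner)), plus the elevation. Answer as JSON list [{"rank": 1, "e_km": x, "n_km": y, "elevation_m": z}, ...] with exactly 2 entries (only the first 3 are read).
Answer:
[{"rank": 1, "e_km": 3.61, "n_km": 6.39, "elevation_m": 660}, {"rank": 2, "e_km": 4.14, "n_km": 2.19, "elevation_m": 517}]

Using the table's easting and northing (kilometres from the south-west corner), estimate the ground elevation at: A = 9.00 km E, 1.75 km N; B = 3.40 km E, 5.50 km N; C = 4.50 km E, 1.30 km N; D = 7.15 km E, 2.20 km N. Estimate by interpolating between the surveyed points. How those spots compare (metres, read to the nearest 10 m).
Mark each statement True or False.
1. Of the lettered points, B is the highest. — True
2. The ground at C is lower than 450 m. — False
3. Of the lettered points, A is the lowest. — False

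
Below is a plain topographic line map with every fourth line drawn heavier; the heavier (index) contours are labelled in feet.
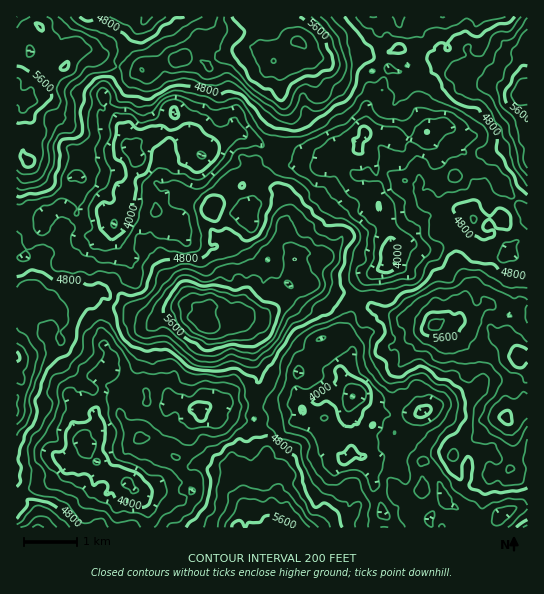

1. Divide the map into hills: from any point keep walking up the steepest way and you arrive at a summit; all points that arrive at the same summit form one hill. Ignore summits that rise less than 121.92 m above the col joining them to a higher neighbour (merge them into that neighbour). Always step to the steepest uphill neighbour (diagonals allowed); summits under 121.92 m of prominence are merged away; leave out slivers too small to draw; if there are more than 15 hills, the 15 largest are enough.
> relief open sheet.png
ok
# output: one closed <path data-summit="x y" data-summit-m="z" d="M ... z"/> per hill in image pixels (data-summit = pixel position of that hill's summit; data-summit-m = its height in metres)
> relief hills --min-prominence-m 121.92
<path data-summit="202 319" data-summit-m="1948" d="M174 115l-7 6-4 9-8 7-10 2-8 4-4 5-20 3-23-2-13 4 2 12-2 18-13 23-10 7-13 3-11-5-14 2 1 44 8 0 4-14 12-14 5 2 17 16 3 8 16-18 13 0 8-8 10-4 0 13 8 16 7 5 3 6-4 13-11 12-3 11-9 12-3 21 3 12 7 12-2 12-12 7-7 0-9 12 2 6-11 7 10 13 7 1 5-3 3 8 0 5-14 12 6 17 8 7-4 28-6 13 0 24 61 0 0-13-12-23 27-10 17-14 7-10 2-28 11-14 1-6 5 0 11 7 14 0 11 4 9 0 24-16 18 0 10 6 2 8 8 7 16 9 6 8 2 11 5 4 4 2 3-4 5-2 15 6 4 4 0 27 11 24-8 7-1 7 120 0 2-8-8 1-15-9-12-1-15-8-14-30 0-7-5-12-11-14-8 1 4-4 3-19 3-4-6-1-18-10-21 4-15-10-6-1-13-23 12-20 0-4-7-11 0-7 18-48 11-11 14-7 0-11 3-6 18-5 13 6 8 0 7-2 12-16-1-4-11-10-12 0 14-23 1-8-3-4 10 5 10 0 8-5 4-9 0-4-5-8 0-7-12-7 0-8-4-10-9-2-18 10-12 3-4 0-8-5-12 2-19-4-8 11-5-4-8 3-5 4 4 6-3 4-18 11-5 0-7-8-25-7-12-8-12 0-24-14-24 13-7 9-6 2-14-18-6-16z"/><path data-summit="433 325" data-summit-m="1781" d="M465 156l-1 5 5 8-4 13-8 5-10 0-8-4 0 11-12 21 10 2 11 10 1 4-8 11-11 7-8 0-13-6-18 5-3 6 0 11-14 7-11 11-18 48 0 7 7 11 0 4-12 20 13 23 6 1 15 10 21-4 18 10 5 0-3 20-4 6 6 1 11 14 5 12 0 7 14 30 15 8 12 1 15 9 5 0 20-13 14-2 0-248-9 1-11-8 11-12 4-10 5-6 0-12-5-2-18-21-6-2-4-12-4-3-21-7z"/><path data-summit="298 41" data-summit-m="1843" d="M398 16l-251 0-22 29 0 5-8 13 0 8-13 19 1 12 18 27 4 13 6 6 4-5 8-4 10-2 8-7 4-9 7-6 7 6 6 16 14 18 6-2 7-9 24-13 24 14 12 0 12 8 25 7 7 8 5 0 21-14-4-7 5-4 8-3 5 4 8-11 19 4 12-2 8 5 4 0 14-4 5-6-1-7-8-12-2-41-6-5 6-6 2-4 1-21-19-10z"/><path data-summit="269 527" data-summit-m="1754" d="M293 404l-18 0-24 16-9 0-11-4-14 0-11-7-5 0-1 6-11 14-2 28-7 10-17 14-27 10 12 23 0 13 226 1 2-7 8-7-11-24 0-27-4-4-15-6-5 2-3 4-4-2-5-4-2-11-6-8-16-9-8-7-2-8z"/><path data-summit="17 357" data-summit-m="1720" d="M113 225l-10 4-8 8-13 0-16 18-3-8-17-16-5-2-12 14-4 14-9 1 1 235 17-5 7-5 12 0 5-3 6-6 3-11 18-14-2-11 14-12-3-13-5 3-7-1-10-13 11-7-2-6 9-12 7 0 12-7 2-12-7-12-3-12 3-21 9-12 3-11 11-12 4-11-3-8-7-5-8-16z"/><path data-summit="27 99" data-summit-m="1795" d="M146 16l-130 1 1 195 13-1 12 5 9-1 12-8 16-28-2-26 13-4 23 2 19-4-5-5-3-11-9-17-10-12-1-12 13-19 0-8 8-13 2-8 17-20z"/><path data-summit="527 97" data-summit-m="1794" d="M527 16l-128 1 2 7 19 10-1 21-2 4-6 6 6 5 2 41 8 12 0 8 4 1 8-5 7 0 5 7 1 13 9 4 9 13 21 7 4 3 4 12 6 2 21 23 2-1z"/><path data-summit="38 527" data-summit-m="1665" d="M86 447l-5 6-14 10-3 11-6 6-5 3-12 0-7 5-9 1-9 5 1 34 70-1 0-24 6-13 4-28-8-7z"/><path data-summit="527 527" data-summit-m="1556" d="M527 507l-9 0-15 6-6 8-1 6 31 1z"/>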